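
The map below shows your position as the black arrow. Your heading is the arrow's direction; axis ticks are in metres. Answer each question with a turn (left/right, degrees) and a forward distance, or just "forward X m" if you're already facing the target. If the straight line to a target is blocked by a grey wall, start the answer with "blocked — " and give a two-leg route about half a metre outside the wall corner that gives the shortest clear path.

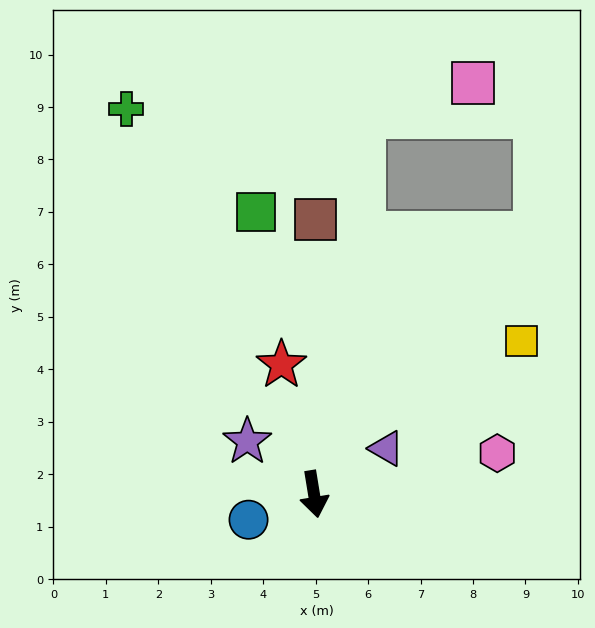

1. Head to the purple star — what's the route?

turn right 138°, forward 1.6 m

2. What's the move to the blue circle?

turn right 78°, forward 1.3 m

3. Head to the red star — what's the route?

turn right 175°, forward 2.5 m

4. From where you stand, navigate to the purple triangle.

turn left 113°, forward 1.6 m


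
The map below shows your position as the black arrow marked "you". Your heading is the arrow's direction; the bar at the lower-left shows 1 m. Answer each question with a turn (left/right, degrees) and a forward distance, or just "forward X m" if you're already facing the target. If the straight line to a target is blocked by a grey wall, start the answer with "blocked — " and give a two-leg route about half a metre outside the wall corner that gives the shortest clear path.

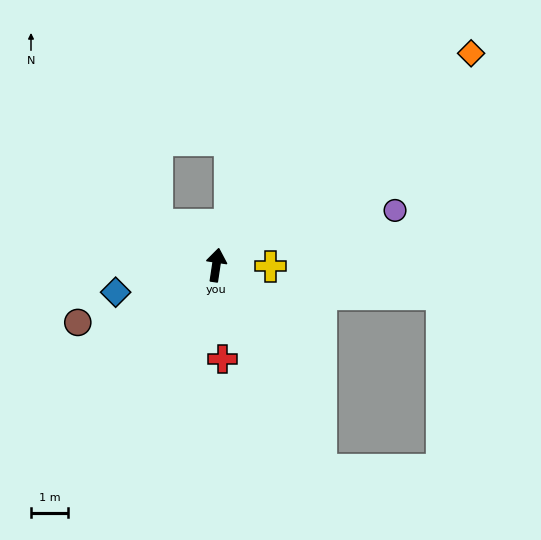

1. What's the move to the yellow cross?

turn right 83°, forward 1.5 m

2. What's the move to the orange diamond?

turn right 42°, forward 9.0 m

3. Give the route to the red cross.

turn right 168°, forward 2.6 m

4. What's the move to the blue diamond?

turn left 114°, forward 2.8 m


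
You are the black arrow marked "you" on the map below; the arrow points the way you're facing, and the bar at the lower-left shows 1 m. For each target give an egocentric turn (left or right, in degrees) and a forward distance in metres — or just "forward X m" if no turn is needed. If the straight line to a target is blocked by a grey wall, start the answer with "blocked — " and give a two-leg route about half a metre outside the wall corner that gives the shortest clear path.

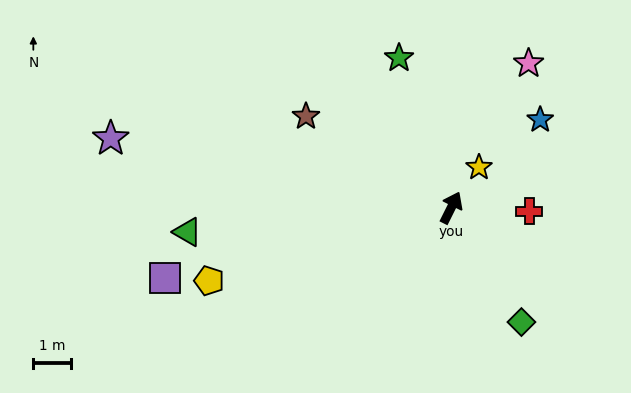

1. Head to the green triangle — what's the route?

turn left 122°, forward 7.1 m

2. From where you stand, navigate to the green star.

turn left 46°, forward 4.2 m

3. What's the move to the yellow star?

turn right 8°, forward 1.3 m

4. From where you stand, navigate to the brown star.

turn left 84°, forward 4.6 m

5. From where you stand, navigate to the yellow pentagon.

turn left 133°, forward 6.8 m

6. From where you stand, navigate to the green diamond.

turn right 122°, forward 3.6 m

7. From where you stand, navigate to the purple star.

turn left 105°, forward 9.3 m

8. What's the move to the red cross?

turn right 66°, forward 2.1 m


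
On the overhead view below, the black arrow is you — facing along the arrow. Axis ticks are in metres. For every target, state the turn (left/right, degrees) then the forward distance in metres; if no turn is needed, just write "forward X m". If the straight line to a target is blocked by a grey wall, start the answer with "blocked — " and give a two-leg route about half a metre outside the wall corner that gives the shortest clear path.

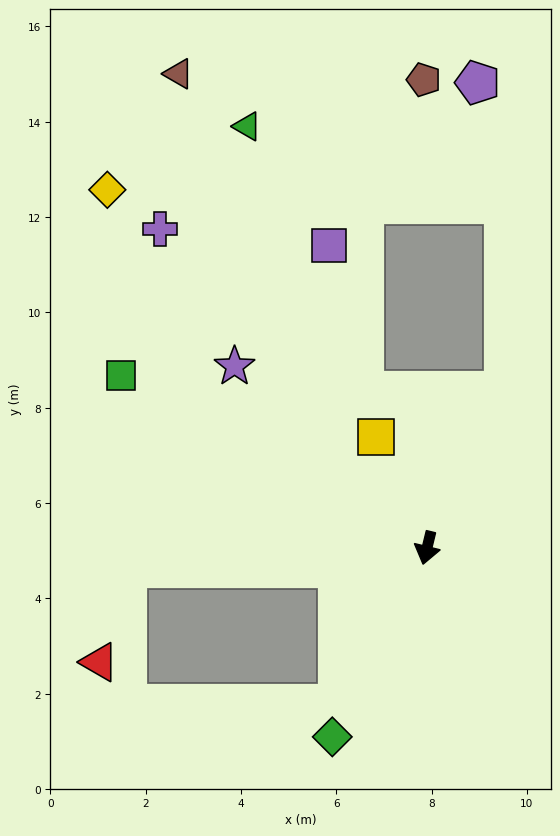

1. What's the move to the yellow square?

turn right 142°, forward 2.6 m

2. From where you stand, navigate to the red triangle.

blocked — turn right 73°, forward 6.3 m, then turn left 70°, forward 2.1 m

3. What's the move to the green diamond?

turn right 13°, forward 4.4 m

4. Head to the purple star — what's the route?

turn right 120°, forward 5.6 m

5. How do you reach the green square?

turn right 106°, forward 7.4 m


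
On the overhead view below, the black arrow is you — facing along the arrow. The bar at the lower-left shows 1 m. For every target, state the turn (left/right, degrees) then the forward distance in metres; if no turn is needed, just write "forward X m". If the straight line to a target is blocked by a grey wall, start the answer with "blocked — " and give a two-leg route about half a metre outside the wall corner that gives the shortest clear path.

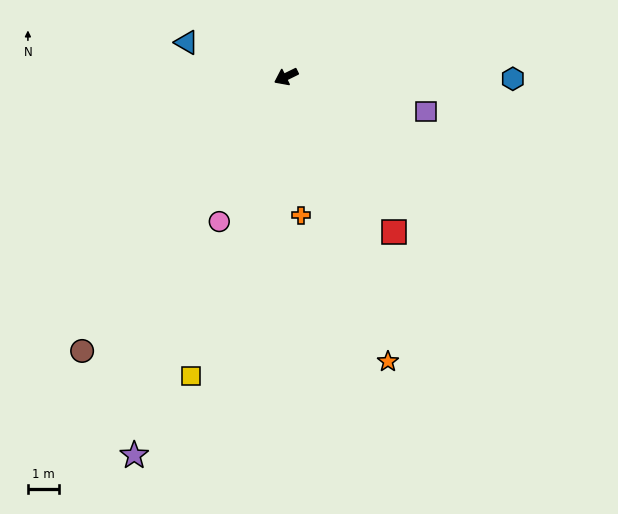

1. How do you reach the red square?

turn left 99°, forward 6.1 m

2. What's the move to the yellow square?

turn left 46°, forward 10.2 m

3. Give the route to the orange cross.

turn left 70°, forward 4.5 m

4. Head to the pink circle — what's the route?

turn left 39°, forward 5.2 m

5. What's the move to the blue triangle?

turn right 45°, forward 3.4 m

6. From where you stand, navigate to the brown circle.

turn left 27°, forward 11.1 m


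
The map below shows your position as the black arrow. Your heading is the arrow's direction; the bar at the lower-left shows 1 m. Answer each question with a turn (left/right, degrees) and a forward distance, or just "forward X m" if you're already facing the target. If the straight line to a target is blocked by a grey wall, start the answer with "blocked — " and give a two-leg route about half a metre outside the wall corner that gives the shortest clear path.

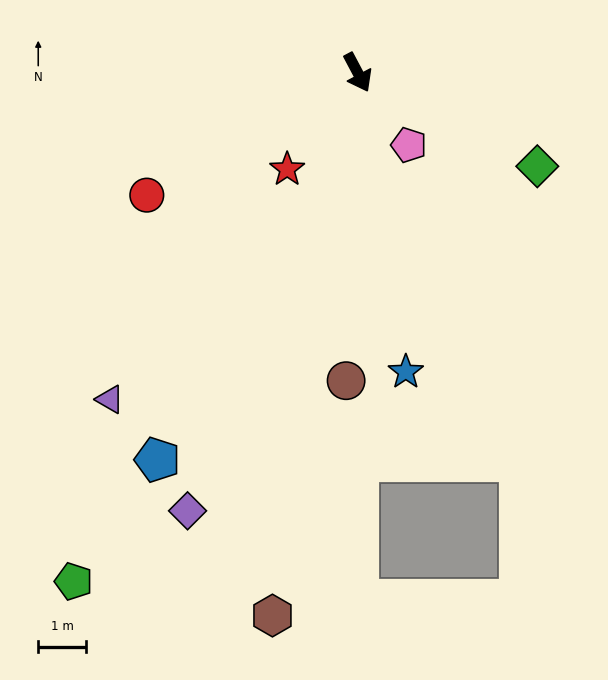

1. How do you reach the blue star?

turn right 19°, forward 6.3 m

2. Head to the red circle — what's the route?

turn right 88°, forward 5.1 m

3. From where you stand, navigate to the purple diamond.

turn right 49°, forward 9.8 m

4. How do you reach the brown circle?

turn right 30°, forward 6.4 m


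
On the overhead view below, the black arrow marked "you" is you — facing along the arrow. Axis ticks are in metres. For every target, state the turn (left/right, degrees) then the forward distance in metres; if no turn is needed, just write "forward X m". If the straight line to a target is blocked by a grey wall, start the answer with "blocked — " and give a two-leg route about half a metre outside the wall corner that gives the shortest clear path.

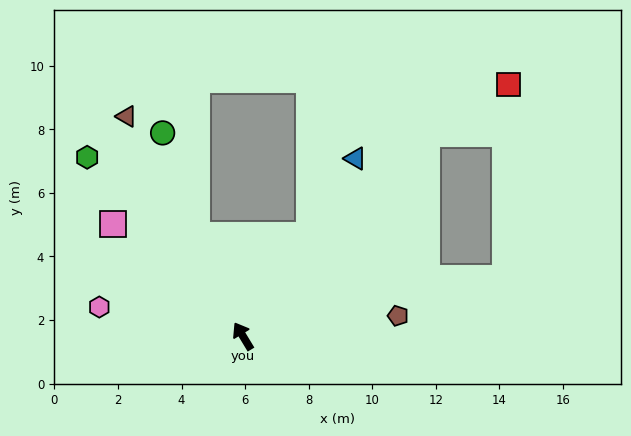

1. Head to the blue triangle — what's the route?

turn right 64°, forward 6.6 m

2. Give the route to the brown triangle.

turn right 3°, forward 7.8 m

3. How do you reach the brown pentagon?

turn right 114°, forward 4.9 m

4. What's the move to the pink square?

turn left 18°, forward 5.4 m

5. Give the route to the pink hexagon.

turn left 47°, forward 4.6 m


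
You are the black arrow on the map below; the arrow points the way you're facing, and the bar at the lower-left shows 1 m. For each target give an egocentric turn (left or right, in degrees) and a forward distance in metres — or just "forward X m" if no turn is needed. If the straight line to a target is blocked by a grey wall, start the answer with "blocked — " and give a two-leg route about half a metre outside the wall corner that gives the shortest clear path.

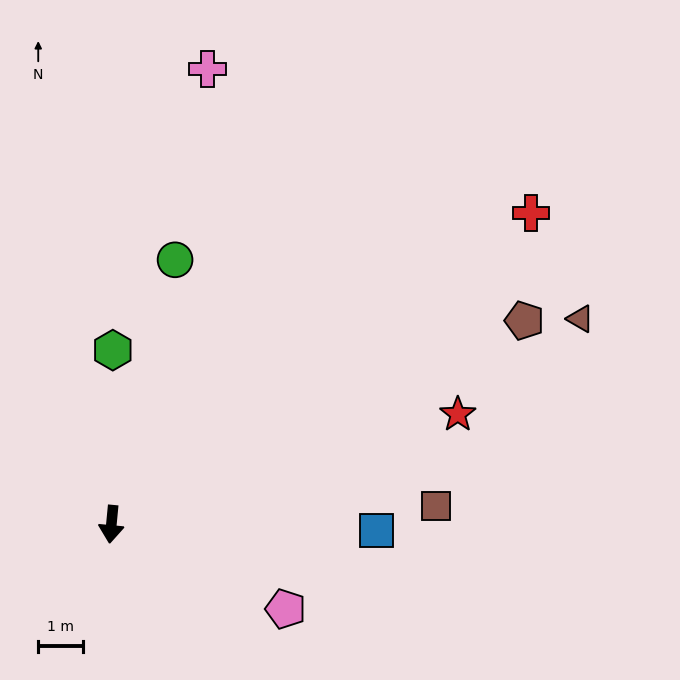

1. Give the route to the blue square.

turn left 94°, forward 5.9 m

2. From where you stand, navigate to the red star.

turn left 113°, forward 8.1 m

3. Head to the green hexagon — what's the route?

turn right 175°, forward 3.9 m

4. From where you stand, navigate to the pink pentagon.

turn left 70°, forward 4.3 m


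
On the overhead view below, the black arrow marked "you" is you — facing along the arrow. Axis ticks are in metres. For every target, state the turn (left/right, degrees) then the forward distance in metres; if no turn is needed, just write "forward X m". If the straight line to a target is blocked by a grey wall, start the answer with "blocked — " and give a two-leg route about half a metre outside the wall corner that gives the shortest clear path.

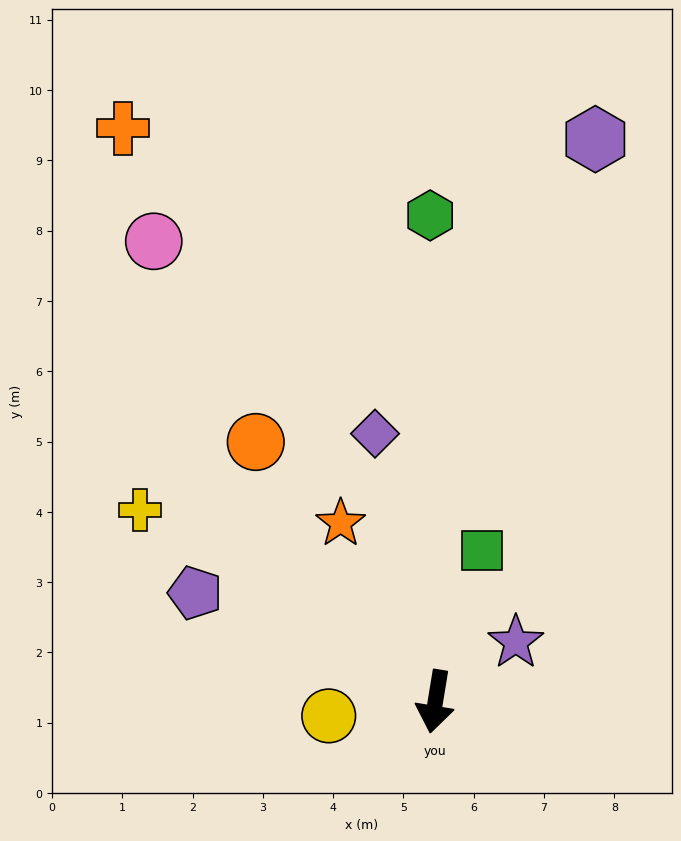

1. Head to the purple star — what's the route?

turn left 136°, forward 1.4 m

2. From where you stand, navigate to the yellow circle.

turn right 73°, forward 1.5 m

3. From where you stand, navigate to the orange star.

turn right 143°, forward 2.9 m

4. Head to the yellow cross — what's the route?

turn right 114°, forward 5.0 m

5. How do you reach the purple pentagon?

turn right 105°, forward 3.7 m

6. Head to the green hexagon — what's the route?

turn right 170°, forward 6.9 m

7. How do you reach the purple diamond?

turn right 158°, forward 3.9 m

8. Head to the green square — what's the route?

turn left 172°, forward 2.2 m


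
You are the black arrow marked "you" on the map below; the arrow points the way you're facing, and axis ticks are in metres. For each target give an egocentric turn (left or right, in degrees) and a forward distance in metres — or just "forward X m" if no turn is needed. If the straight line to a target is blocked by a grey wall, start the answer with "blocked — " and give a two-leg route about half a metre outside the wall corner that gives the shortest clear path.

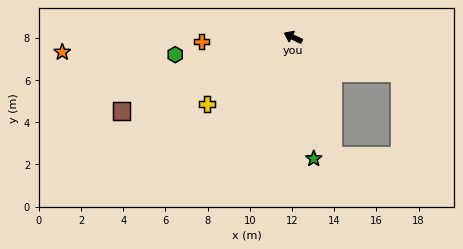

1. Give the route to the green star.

turn left 125°, forward 5.8 m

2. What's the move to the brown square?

turn left 49°, forward 8.9 m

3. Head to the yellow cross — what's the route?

turn left 63°, forward 5.2 m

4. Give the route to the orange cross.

turn left 28°, forward 4.3 m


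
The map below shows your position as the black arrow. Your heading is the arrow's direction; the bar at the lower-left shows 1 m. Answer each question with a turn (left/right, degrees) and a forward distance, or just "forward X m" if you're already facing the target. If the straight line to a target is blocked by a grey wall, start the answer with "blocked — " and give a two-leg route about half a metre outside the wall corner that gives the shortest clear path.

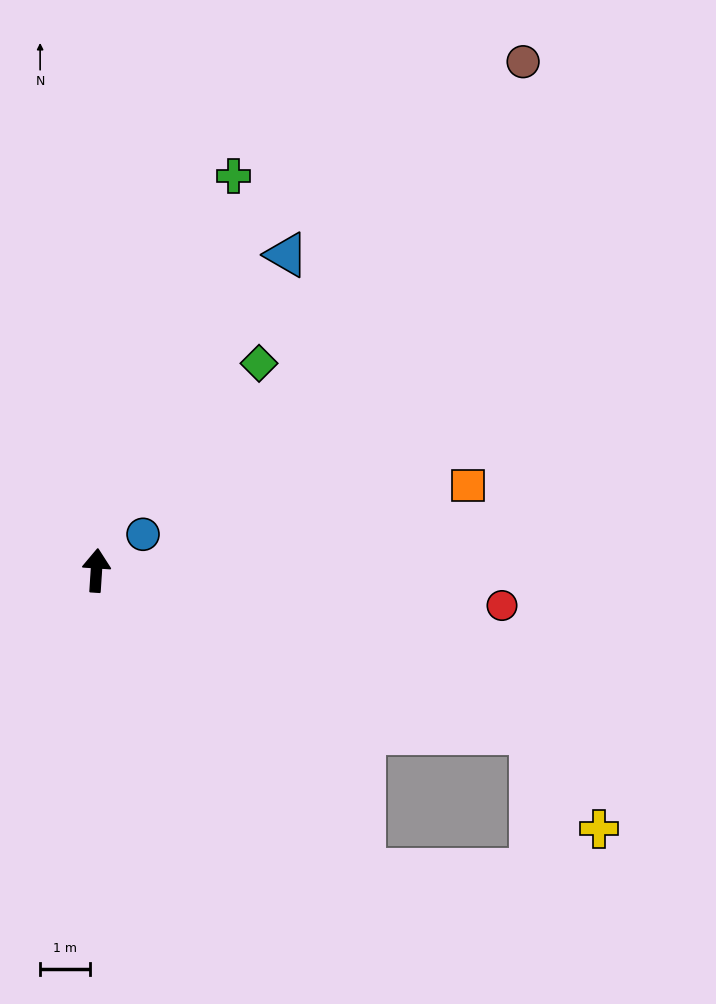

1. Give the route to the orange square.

turn right 73°, forward 7.6 m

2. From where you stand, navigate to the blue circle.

turn right 49°, forward 1.2 m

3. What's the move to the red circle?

turn right 91°, forward 8.1 m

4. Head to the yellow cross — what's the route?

blocked — turn right 107°, forward 9.2 m, then turn right 34°, forward 2.3 m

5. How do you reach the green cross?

turn right 15°, forward 8.3 m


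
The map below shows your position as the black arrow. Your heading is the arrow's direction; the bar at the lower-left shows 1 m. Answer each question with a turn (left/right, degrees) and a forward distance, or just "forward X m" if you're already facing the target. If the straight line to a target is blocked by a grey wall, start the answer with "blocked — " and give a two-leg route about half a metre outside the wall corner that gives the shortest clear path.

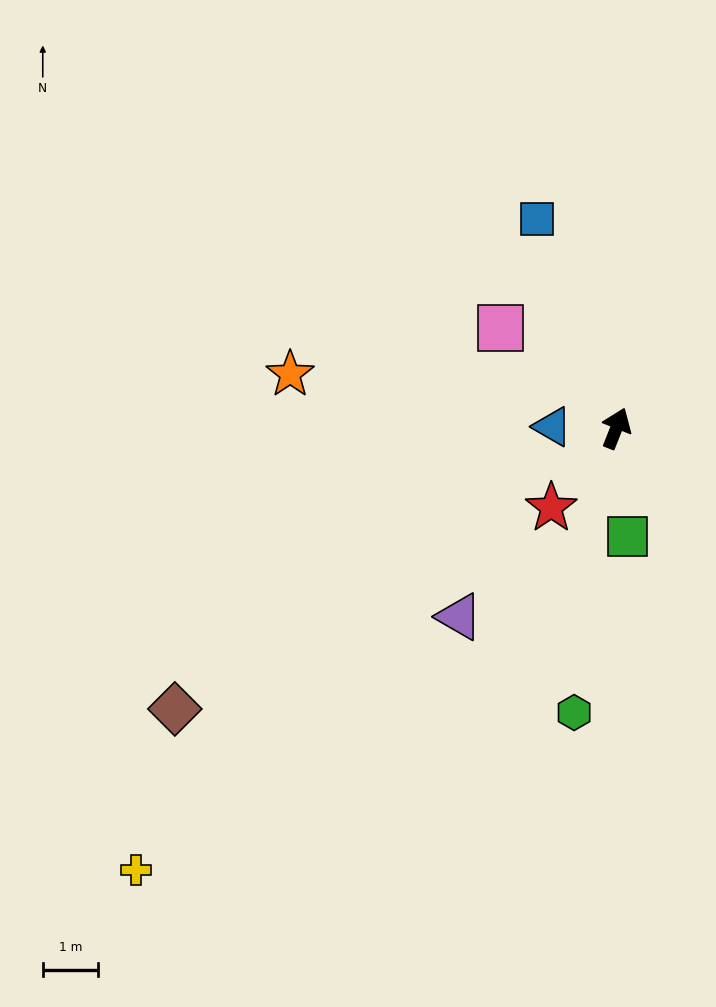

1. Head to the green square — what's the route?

turn right 153°, forward 2.0 m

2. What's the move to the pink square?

turn left 71°, forward 2.8 m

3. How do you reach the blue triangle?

turn left 110°, forward 1.2 m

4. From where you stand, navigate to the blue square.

turn left 42°, forward 4.1 m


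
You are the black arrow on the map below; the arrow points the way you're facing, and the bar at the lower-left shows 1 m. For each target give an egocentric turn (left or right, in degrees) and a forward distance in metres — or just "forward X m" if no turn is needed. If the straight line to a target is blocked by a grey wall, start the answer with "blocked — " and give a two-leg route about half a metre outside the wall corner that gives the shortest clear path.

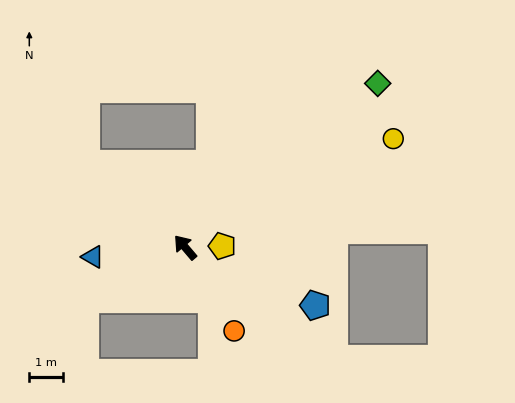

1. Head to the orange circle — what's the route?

turn left 170°, forward 2.9 m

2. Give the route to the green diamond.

turn right 90°, forward 7.5 m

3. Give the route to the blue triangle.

turn left 56°, forward 2.8 m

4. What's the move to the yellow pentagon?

turn right 128°, forward 1.1 m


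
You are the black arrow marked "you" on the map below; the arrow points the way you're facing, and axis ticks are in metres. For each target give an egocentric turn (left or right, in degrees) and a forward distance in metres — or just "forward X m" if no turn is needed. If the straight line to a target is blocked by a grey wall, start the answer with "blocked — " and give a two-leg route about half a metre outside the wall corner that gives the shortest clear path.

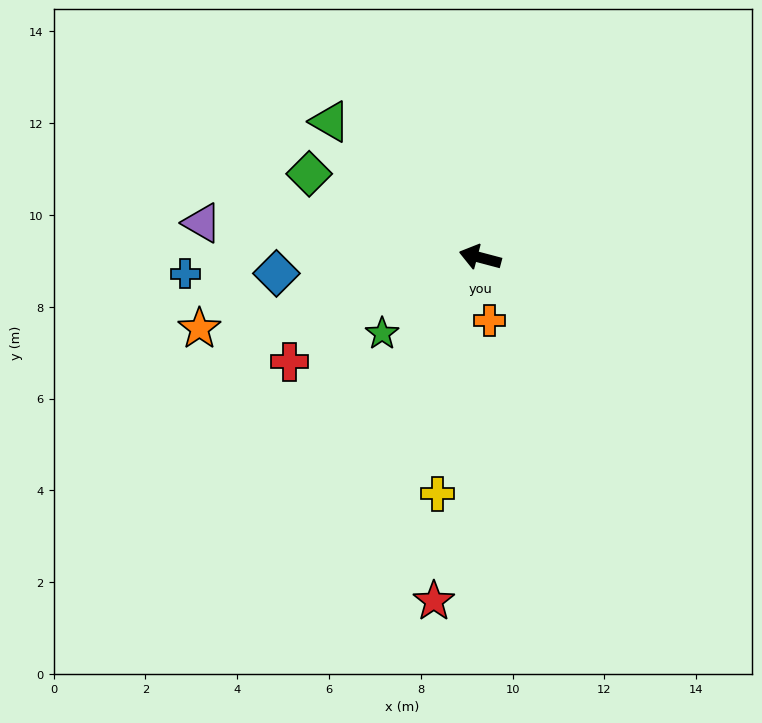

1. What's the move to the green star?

turn left 53°, forward 2.7 m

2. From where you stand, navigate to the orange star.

turn left 29°, forward 6.3 m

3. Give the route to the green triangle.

turn right 27°, forward 4.4 m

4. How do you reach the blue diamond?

turn left 19°, forward 4.5 m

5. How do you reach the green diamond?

turn right 11°, forward 4.1 m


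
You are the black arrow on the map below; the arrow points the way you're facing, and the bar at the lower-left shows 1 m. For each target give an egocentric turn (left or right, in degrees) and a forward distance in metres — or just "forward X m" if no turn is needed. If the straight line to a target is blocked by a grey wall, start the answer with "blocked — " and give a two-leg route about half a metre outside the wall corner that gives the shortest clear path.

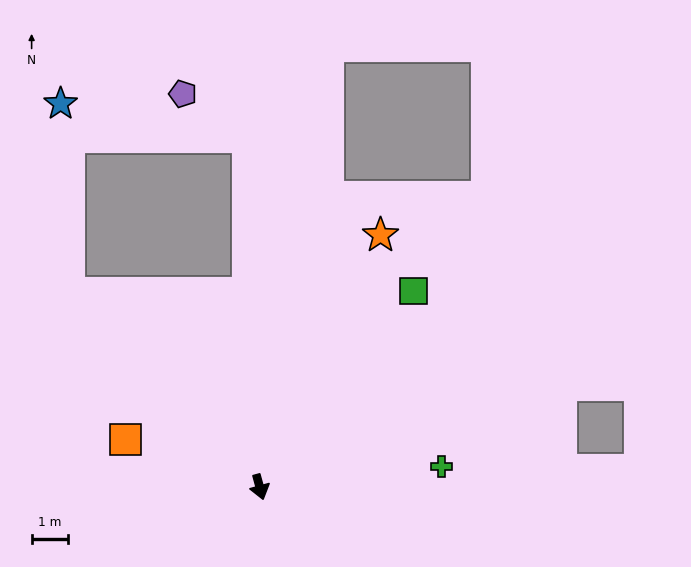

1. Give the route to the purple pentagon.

blocked — turn left 167°, forward 9.6 m, then turn left 53°, forward 2.1 m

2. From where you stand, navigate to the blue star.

blocked — turn right 151°, forward 7.4 m, then turn right 41°, forward 5.2 m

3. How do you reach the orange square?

turn right 125°, forward 3.9 m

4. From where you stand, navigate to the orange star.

turn left 139°, forward 7.7 m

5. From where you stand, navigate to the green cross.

turn left 81°, forward 5.0 m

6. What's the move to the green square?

turn left 127°, forward 6.8 m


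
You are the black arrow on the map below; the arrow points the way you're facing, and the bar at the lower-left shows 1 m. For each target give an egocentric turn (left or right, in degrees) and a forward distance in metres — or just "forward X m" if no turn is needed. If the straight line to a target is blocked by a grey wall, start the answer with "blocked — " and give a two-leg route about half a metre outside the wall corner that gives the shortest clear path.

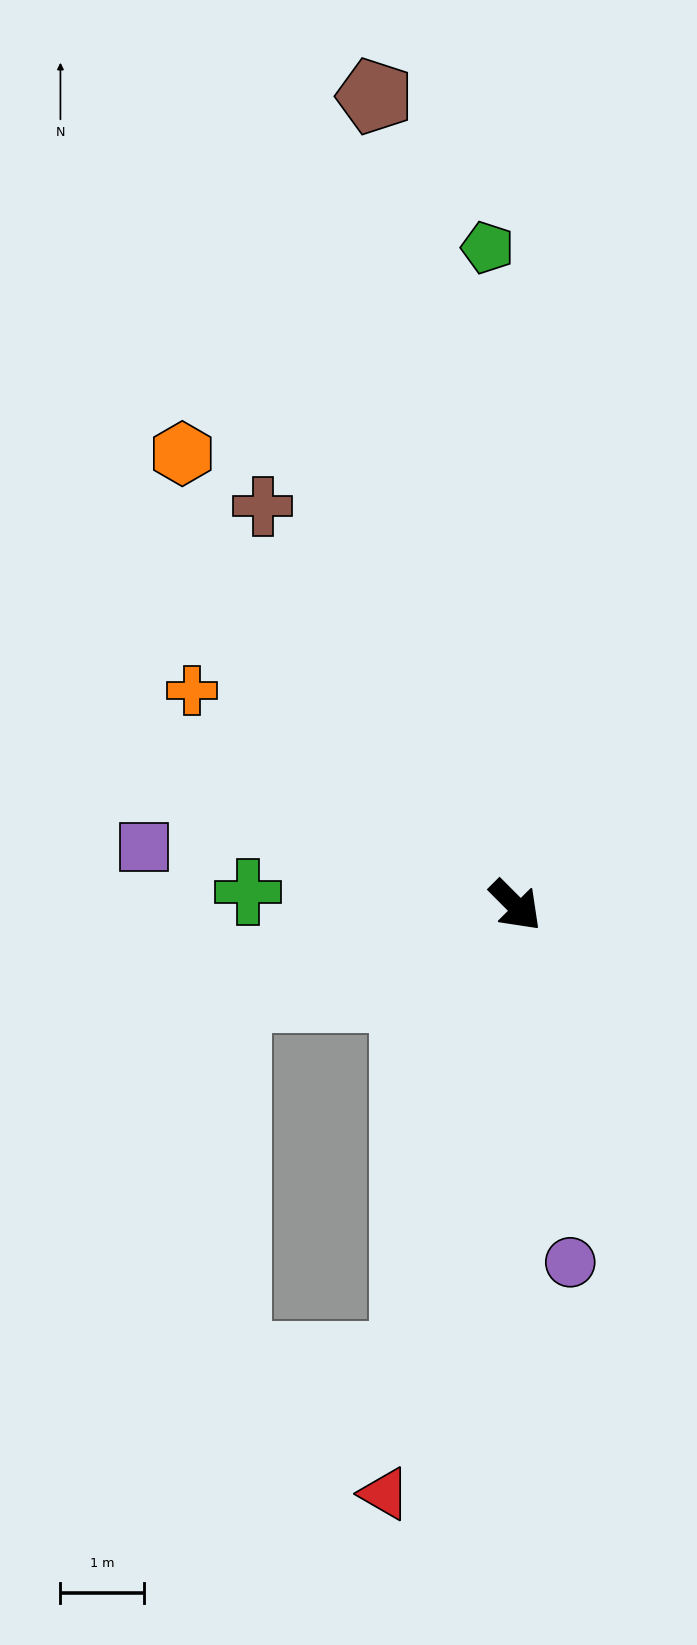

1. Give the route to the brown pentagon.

turn left 145°, forward 9.8 m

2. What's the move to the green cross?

turn right 138°, forward 3.2 m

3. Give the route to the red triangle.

turn right 57°, forward 7.2 m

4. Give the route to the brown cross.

turn left 167°, forward 5.6 m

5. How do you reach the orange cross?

turn right 169°, forward 4.6 m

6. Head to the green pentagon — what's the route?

turn left 137°, forward 7.9 m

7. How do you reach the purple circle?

turn right 36°, forward 4.3 m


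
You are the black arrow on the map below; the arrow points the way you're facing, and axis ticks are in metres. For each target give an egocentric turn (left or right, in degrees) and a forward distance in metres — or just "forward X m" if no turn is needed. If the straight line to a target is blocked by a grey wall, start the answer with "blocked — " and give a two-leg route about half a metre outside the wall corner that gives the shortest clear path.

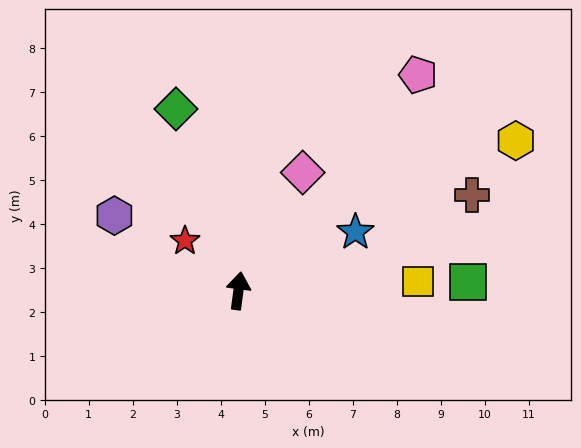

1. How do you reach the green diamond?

turn left 26°, forward 4.4 m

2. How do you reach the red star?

turn left 54°, forward 1.7 m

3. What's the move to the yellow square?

turn right 80°, forward 4.1 m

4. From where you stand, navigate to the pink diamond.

turn right 21°, forward 3.1 m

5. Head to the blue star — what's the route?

turn right 56°, forward 3.0 m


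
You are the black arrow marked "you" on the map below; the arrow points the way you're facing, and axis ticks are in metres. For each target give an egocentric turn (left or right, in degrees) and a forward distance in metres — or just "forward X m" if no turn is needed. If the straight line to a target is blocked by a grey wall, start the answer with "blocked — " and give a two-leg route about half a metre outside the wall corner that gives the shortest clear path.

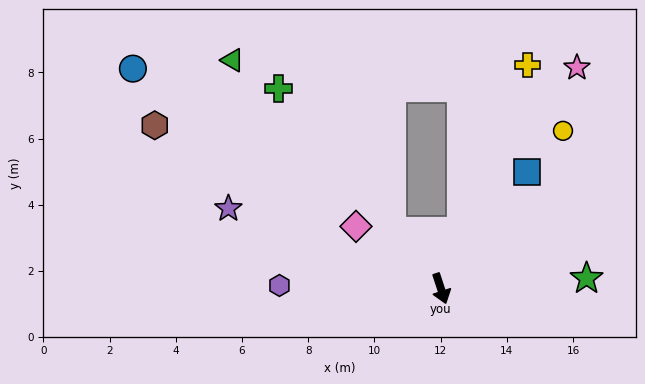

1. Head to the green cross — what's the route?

turn right 159°, forward 7.8 m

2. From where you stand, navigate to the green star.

turn left 76°, forward 4.4 m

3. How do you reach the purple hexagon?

turn right 109°, forward 4.9 m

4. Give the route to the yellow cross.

turn left 141°, forward 7.2 m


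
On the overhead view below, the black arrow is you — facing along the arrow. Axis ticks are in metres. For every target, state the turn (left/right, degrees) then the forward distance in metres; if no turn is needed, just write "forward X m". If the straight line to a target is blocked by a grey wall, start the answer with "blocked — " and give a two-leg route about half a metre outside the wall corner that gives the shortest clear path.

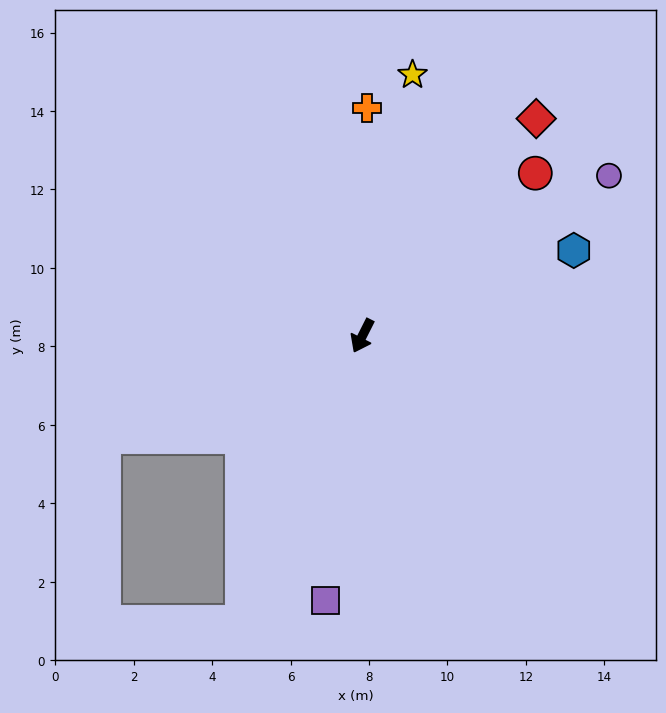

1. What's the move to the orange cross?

turn right 154°, forward 5.8 m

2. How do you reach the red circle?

turn left 160°, forward 6.1 m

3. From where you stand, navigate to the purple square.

turn left 19°, forward 6.8 m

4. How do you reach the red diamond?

turn left 168°, forward 7.1 m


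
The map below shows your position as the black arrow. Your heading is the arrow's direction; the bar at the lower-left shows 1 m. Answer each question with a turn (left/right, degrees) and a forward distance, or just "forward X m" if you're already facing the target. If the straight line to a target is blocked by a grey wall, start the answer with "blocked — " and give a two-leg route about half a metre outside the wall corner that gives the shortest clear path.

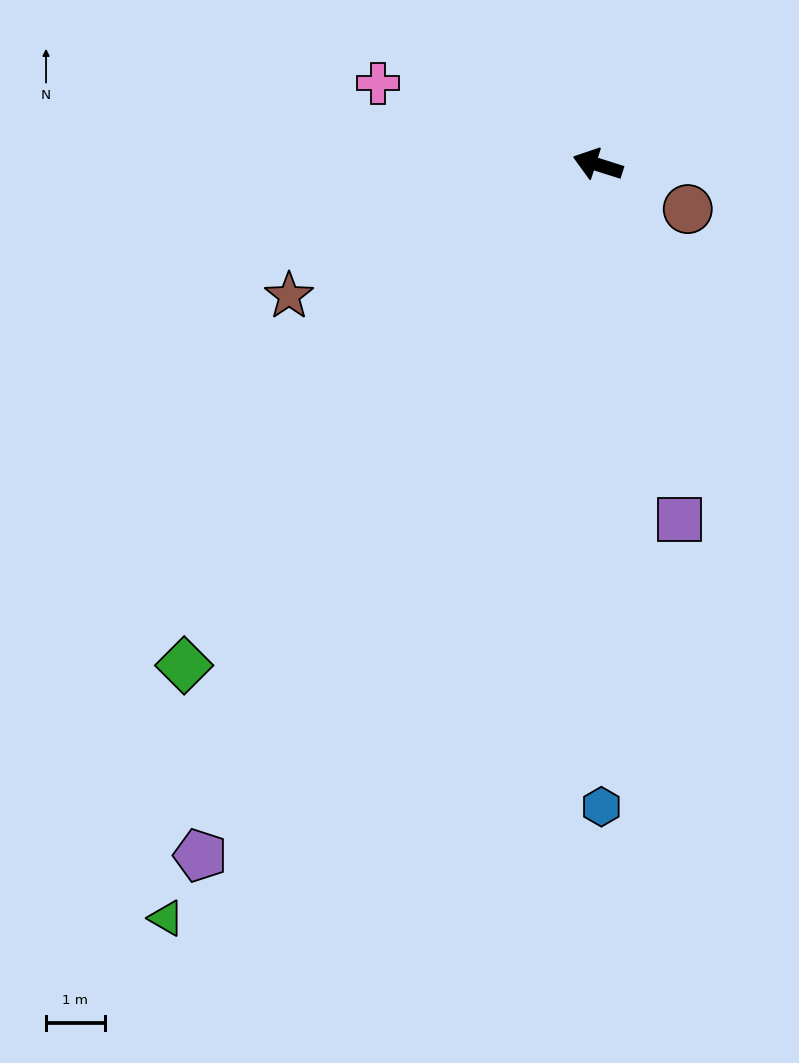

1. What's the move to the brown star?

turn left 41°, forward 5.7 m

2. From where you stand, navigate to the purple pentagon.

turn left 78°, forward 13.6 m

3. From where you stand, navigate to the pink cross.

turn right 3°, forward 4.0 m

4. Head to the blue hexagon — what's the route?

turn left 108°, forward 10.9 m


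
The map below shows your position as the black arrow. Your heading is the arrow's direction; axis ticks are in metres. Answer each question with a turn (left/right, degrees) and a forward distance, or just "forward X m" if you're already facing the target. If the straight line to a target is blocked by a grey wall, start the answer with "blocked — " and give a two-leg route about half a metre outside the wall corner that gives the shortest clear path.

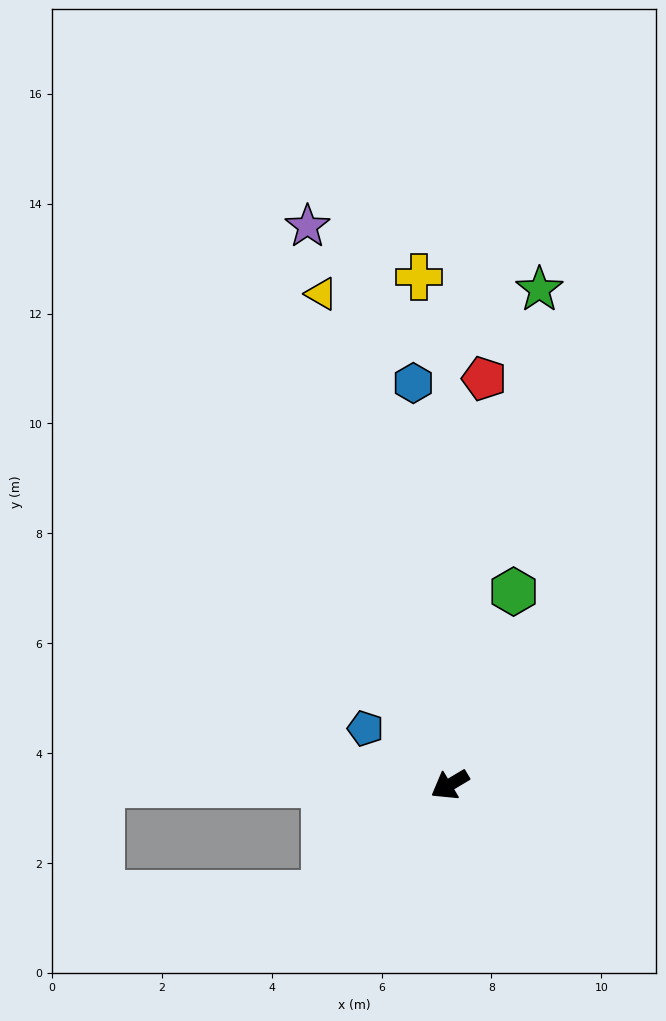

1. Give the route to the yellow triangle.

turn right 106°, forward 9.2 m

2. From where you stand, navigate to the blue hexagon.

turn right 116°, forward 7.3 m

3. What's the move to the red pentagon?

turn right 126°, forward 7.4 m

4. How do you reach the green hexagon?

turn right 139°, forward 3.7 m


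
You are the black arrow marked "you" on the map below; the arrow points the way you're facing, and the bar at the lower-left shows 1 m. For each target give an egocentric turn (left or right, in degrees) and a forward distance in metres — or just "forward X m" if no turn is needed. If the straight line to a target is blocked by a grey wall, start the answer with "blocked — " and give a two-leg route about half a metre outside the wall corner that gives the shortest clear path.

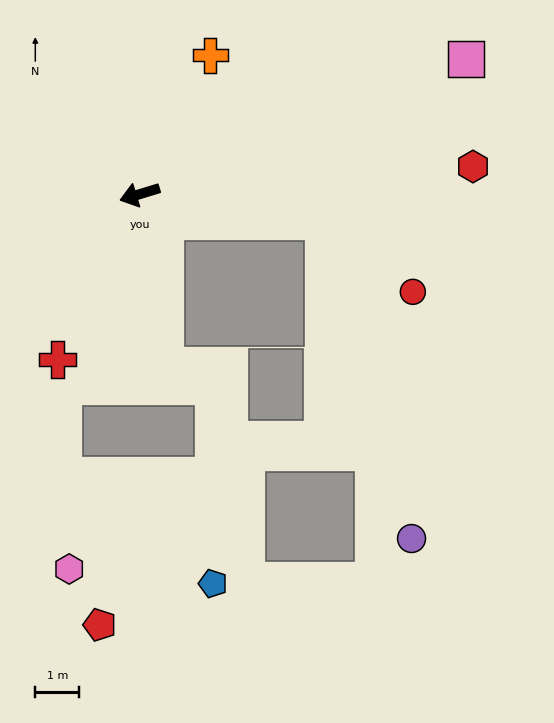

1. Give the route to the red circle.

blocked — turn left 155°, forward 4.2 m, then turn right 30°, forward 2.6 m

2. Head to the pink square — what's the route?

turn right 174°, forward 8.0 m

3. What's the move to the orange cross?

turn right 134°, forward 3.5 m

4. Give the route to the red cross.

turn left 47°, forward 4.2 m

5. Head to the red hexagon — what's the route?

turn left 168°, forward 7.6 m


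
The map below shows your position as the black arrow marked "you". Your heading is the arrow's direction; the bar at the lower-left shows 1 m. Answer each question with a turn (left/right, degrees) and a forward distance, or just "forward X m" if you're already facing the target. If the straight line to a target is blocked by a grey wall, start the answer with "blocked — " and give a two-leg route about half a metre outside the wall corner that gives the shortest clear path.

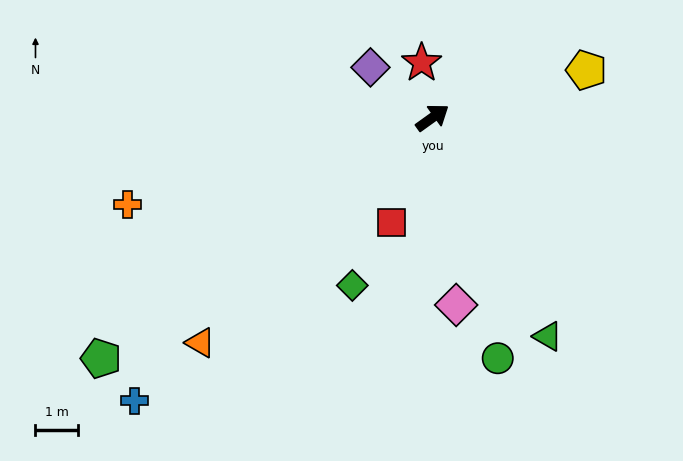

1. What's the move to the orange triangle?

turn right 172°, forward 7.6 m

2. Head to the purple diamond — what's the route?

turn left 105°, forward 1.9 m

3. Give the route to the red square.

turn right 147°, forward 2.7 m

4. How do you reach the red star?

turn left 66°, forward 1.3 m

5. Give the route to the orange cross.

turn left 160°, forward 7.4 m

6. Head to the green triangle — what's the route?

turn right 98°, forward 5.8 m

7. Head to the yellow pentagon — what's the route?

turn right 19°, forward 3.8 m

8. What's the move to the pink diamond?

turn right 118°, forward 4.4 m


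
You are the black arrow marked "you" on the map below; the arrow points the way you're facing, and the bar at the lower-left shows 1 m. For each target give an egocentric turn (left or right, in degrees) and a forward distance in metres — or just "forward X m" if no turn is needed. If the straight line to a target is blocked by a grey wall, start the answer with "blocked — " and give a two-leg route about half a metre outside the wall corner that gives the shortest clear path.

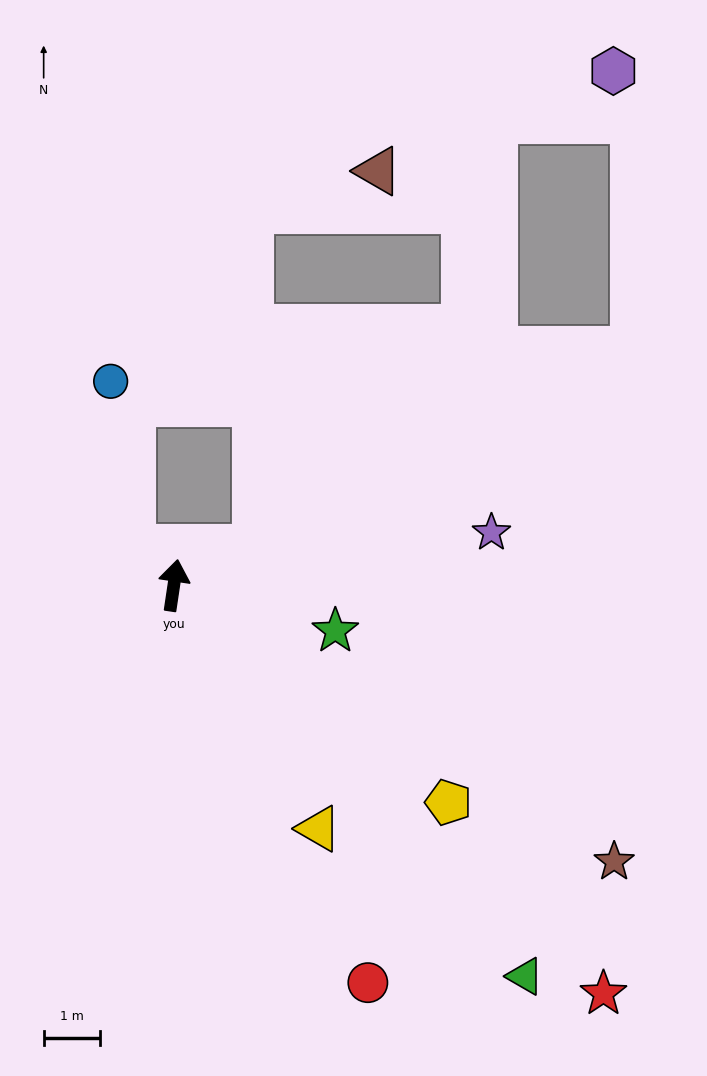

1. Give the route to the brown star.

turn right 114°, forward 9.2 m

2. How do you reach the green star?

turn right 97°, forward 3.0 m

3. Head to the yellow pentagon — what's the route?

turn right 120°, forward 6.2 m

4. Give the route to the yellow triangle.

turn right 141°, forward 5.0 m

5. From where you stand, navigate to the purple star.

turn right 72°, forward 5.7 m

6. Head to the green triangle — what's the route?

turn right 130°, forward 9.3 m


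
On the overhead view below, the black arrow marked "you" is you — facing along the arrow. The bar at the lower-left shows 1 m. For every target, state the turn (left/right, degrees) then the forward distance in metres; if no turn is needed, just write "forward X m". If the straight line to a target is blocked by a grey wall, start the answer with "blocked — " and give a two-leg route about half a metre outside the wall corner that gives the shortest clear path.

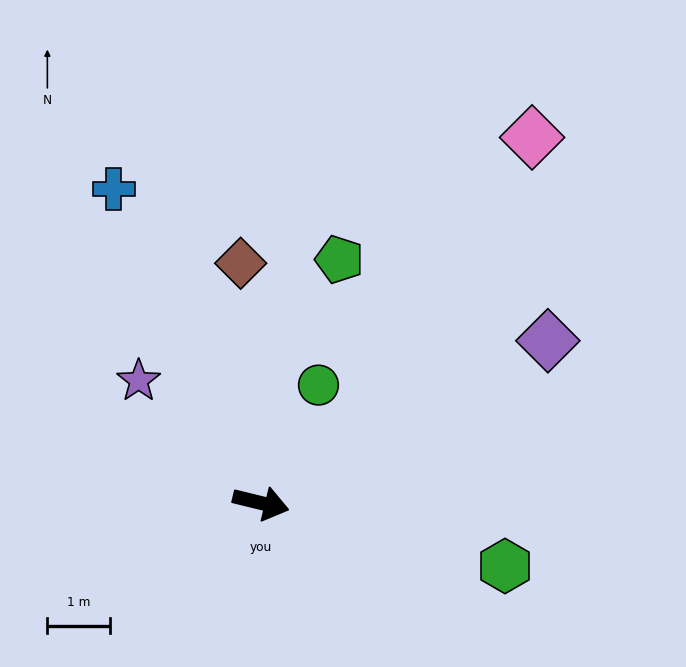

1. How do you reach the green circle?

turn left 78°, forward 2.1 m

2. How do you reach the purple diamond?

turn left 43°, forward 5.2 m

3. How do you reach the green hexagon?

forward 4.0 m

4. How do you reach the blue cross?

turn left 129°, forward 5.5 m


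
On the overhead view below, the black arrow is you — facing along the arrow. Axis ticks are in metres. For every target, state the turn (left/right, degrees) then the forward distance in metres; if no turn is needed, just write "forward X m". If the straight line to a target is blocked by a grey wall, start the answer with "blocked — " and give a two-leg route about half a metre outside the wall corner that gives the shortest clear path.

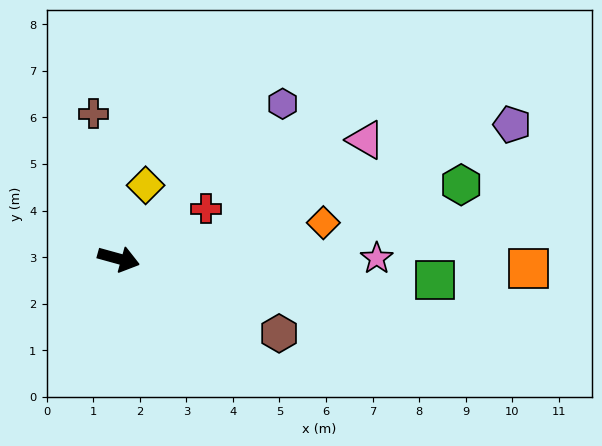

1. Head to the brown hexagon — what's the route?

turn right 10°, forward 3.8 m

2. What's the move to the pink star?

turn left 16°, forward 5.5 m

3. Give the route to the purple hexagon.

turn left 59°, forward 4.8 m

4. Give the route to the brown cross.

turn left 115°, forward 3.2 m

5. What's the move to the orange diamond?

turn left 25°, forward 4.5 m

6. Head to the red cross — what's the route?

turn left 45°, forward 2.2 m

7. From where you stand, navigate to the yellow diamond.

turn left 85°, forward 1.7 m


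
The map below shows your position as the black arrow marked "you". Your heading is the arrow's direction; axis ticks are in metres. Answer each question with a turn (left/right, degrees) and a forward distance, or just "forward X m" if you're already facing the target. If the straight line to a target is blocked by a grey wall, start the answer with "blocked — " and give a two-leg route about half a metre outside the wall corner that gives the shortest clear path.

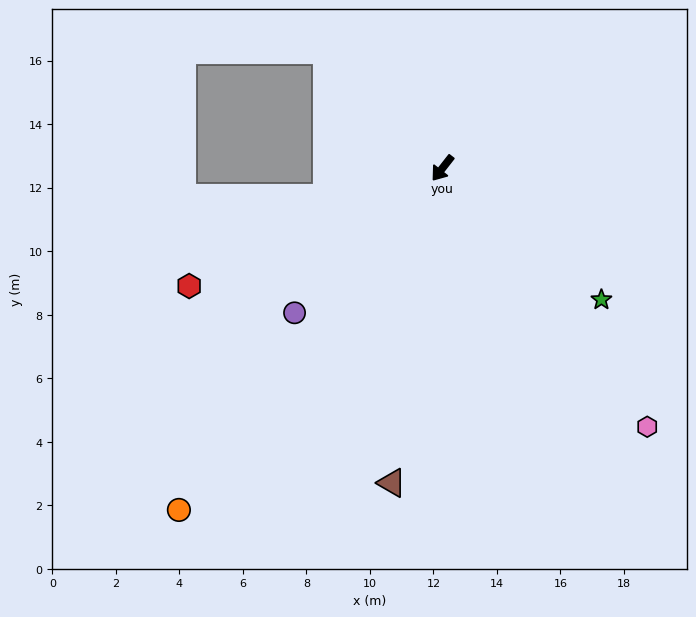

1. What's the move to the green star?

turn left 88°, forward 6.5 m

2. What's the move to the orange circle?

forward 13.6 m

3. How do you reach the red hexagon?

turn right 27°, forward 8.8 m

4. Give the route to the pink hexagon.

turn left 76°, forward 10.4 m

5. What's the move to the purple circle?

turn right 8°, forward 6.5 m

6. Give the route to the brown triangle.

turn left 29°, forward 10.0 m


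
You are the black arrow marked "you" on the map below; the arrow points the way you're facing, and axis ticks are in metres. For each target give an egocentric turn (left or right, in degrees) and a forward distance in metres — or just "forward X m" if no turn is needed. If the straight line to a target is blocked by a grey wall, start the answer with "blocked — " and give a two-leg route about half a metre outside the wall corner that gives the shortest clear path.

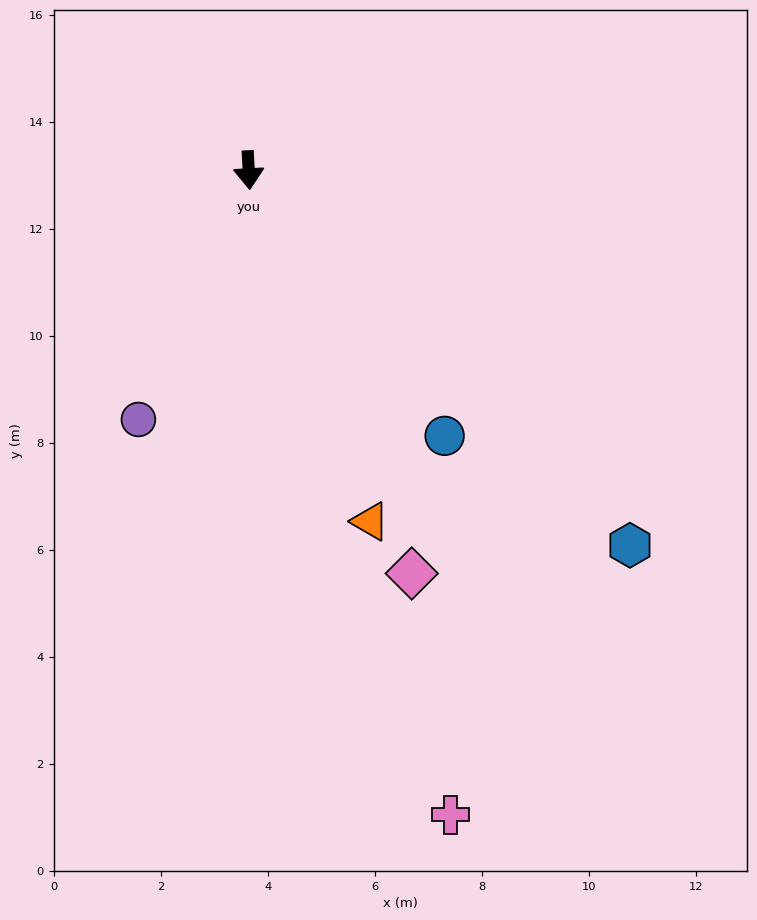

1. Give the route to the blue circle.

turn left 33°, forward 6.2 m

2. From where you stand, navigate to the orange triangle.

turn left 16°, forward 6.9 m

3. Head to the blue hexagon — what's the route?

turn left 42°, forward 10.0 m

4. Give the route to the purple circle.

turn right 27°, forward 5.1 m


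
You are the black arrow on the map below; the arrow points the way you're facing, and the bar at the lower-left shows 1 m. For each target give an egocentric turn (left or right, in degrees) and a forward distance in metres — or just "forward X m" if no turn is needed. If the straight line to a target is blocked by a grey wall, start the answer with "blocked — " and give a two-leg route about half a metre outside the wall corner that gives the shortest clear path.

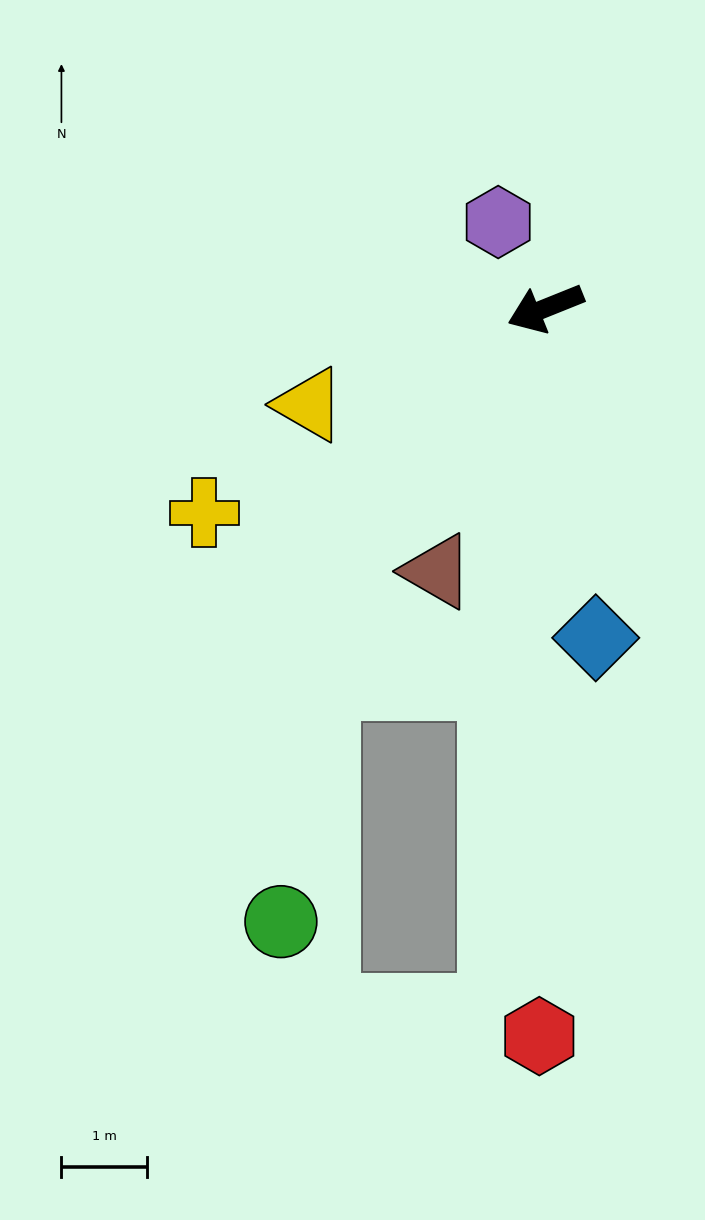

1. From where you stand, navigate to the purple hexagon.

turn right 83°, forward 1.2 m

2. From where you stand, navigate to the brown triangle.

turn left 46°, forward 3.3 m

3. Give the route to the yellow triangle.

forward 3.0 m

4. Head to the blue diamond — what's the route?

turn left 77°, forward 3.9 m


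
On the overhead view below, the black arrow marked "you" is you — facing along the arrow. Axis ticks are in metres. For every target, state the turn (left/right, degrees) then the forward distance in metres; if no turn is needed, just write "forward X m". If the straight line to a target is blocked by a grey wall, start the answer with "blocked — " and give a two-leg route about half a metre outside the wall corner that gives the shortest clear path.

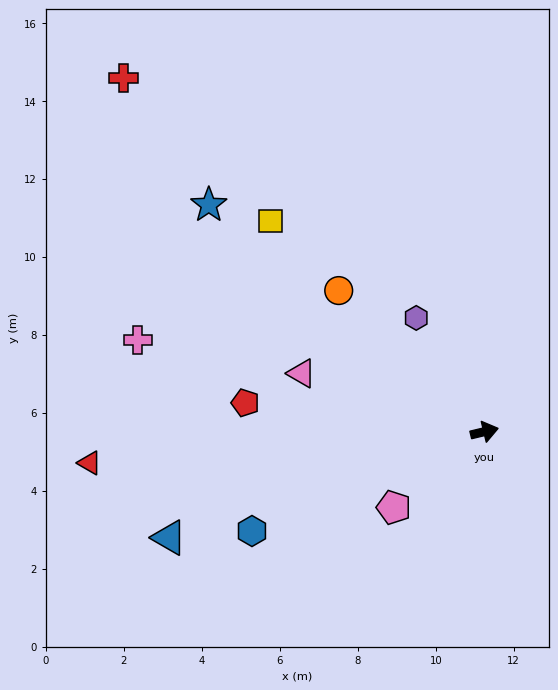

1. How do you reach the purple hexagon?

turn left 107°, forward 3.4 m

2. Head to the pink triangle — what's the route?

turn left 149°, forward 4.9 m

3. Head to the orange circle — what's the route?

turn left 122°, forward 5.2 m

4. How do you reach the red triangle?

turn left 171°, forward 10.2 m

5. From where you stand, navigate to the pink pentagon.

turn right 154°, forward 3.0 m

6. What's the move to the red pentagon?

turn left 160°, forward 6.2 m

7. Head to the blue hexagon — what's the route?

turn right 170°, forward 6.5 m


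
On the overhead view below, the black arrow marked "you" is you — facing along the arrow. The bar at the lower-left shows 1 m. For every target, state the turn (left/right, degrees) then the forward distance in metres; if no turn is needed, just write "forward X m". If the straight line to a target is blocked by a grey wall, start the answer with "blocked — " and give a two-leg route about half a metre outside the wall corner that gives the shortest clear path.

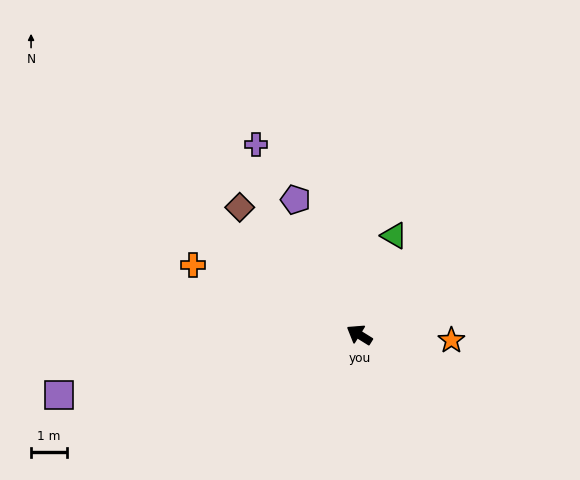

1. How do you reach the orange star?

turn right 152°, forward 2.6 m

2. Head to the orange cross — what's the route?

turn left 9°, forward 5.1 m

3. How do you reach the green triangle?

turn right 77°, forward 3.0 m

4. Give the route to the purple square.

turn left 43°, forward 8.6 m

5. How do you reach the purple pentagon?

turn right 33°, forward 4.2 m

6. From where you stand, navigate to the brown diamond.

turn right 15°, forward 4.9 m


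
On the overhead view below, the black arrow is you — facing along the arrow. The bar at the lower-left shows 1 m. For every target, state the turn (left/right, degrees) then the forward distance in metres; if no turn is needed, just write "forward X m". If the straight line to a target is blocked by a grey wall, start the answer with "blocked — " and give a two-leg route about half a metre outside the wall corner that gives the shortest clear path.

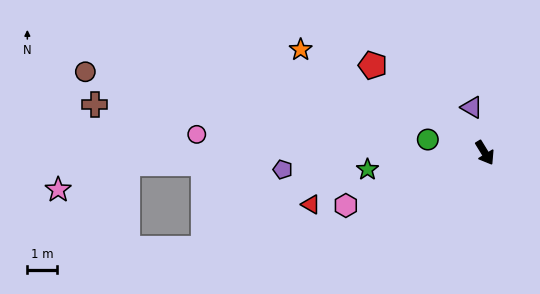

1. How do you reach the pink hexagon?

turn right 101°, forward 5.0 m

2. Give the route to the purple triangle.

turn left 164°, forward 1.6 m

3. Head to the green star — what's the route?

turn right 113°, forward 3.9 m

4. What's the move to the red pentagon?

turn right 159°, forward 4.7 m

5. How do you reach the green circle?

turn right 135°, forward 2.0 m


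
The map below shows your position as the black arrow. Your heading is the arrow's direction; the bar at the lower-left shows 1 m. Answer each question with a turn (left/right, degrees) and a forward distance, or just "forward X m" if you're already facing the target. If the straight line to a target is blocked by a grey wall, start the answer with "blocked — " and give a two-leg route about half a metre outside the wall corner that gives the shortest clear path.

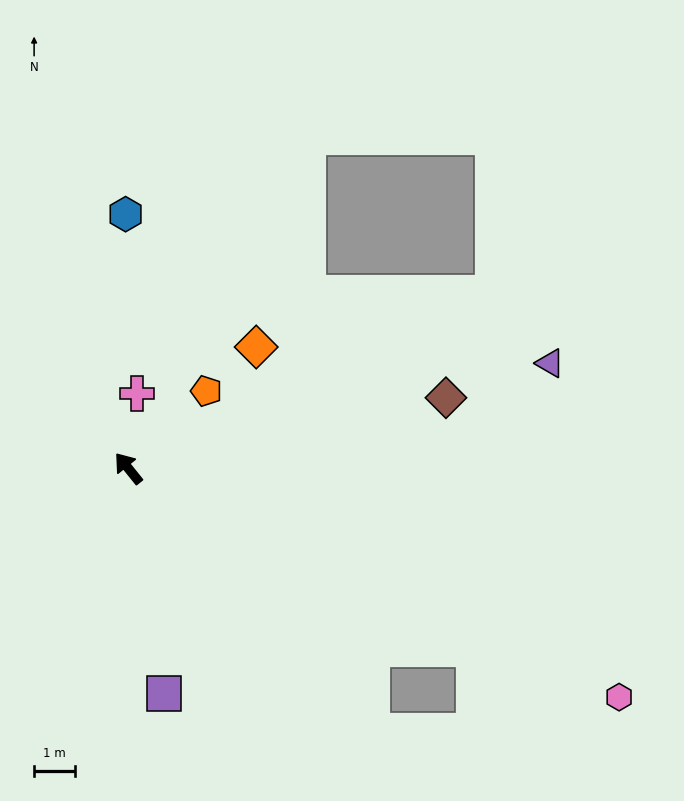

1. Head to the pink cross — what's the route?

turn right 46°, forward 1.8 m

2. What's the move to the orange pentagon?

turn right 84°, forward 2.7 m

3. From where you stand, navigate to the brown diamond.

turn right 116°, forward 7.9 m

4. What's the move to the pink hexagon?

turn right 154°, forward 13.1 m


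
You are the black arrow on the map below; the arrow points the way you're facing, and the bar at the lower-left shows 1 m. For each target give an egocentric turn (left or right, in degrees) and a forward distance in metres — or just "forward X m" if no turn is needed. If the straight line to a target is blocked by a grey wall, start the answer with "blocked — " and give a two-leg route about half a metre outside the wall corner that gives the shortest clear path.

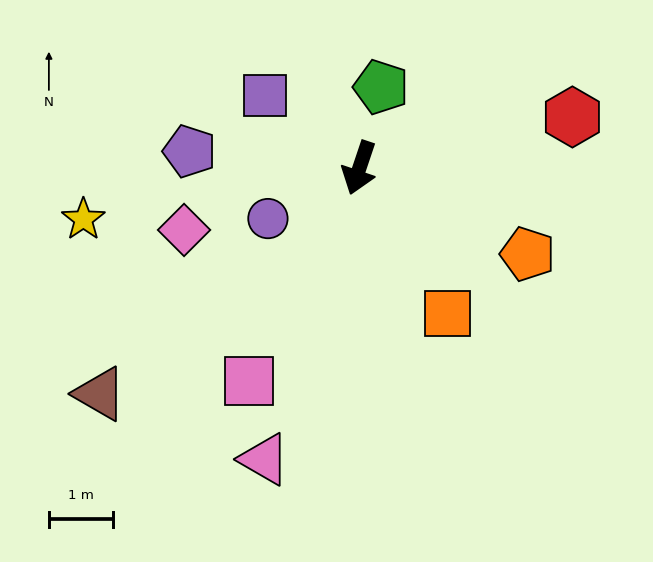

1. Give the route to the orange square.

turn left 50°, forward 2.7 m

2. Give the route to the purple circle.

turn right 42°, forward 1.6 m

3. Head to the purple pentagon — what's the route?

turn right 77°, forward 2.7 m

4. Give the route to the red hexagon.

turn left 122°, forward 3.4 m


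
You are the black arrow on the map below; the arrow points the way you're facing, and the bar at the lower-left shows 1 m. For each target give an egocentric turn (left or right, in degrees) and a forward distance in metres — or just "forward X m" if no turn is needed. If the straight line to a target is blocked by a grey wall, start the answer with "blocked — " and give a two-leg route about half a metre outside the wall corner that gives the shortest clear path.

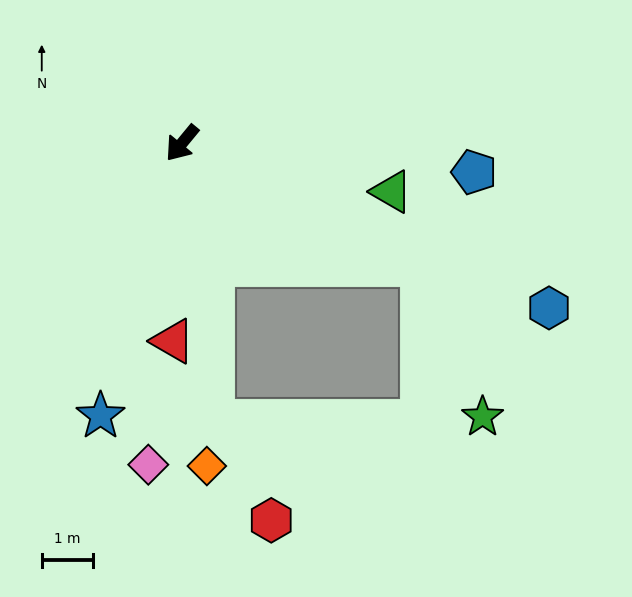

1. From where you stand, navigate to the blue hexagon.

turn left 105°, forward 7.8 m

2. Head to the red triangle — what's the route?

turn left 37°, forward 3.9 m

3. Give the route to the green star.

blocked — turn left 103°, forward 5.2 m, then turn right 42°, forward 3.2 m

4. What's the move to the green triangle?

turn left 116°, forward 4.2 m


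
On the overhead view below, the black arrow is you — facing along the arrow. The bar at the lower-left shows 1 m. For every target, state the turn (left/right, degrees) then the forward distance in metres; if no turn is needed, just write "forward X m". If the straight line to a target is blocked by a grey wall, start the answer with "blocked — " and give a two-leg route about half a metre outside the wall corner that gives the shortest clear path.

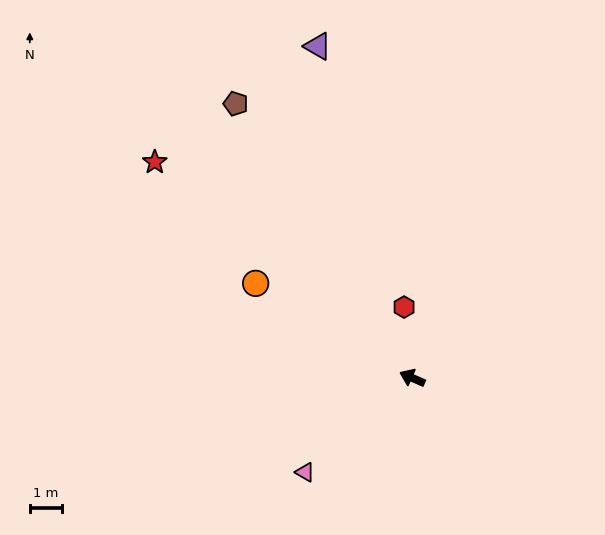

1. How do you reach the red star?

turn right 16°, forward 10.4 m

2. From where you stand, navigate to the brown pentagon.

turn right 34°, forward 10.1 m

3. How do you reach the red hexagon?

turn right 60°, forward 2.2 m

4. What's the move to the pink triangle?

turn left 65°, forward 4.4 m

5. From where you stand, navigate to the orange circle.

turn right 7°, forward 5.7 m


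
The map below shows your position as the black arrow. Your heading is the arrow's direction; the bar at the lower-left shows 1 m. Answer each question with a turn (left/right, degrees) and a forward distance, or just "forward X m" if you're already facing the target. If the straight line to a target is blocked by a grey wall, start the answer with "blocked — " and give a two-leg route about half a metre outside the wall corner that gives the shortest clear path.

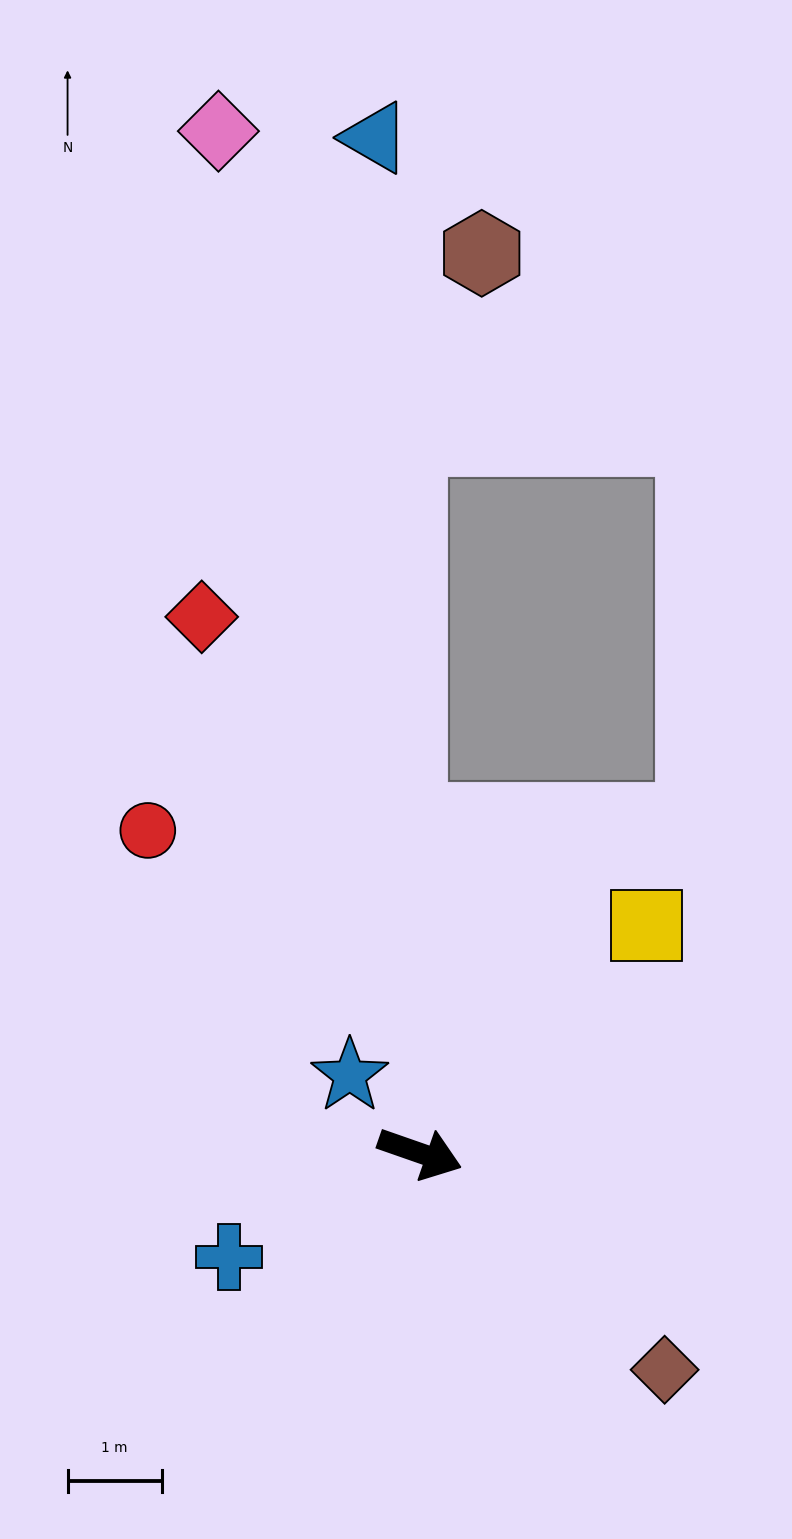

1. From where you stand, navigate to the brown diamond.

turn right 22°, forward 3.5 m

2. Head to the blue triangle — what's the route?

turn left 112°, forward 10.8 m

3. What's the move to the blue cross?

turn right 132°, forward 2.3 m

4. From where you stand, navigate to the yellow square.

turn left 64°, forward 3.4 m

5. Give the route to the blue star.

turn left 151°, forward 1.1 m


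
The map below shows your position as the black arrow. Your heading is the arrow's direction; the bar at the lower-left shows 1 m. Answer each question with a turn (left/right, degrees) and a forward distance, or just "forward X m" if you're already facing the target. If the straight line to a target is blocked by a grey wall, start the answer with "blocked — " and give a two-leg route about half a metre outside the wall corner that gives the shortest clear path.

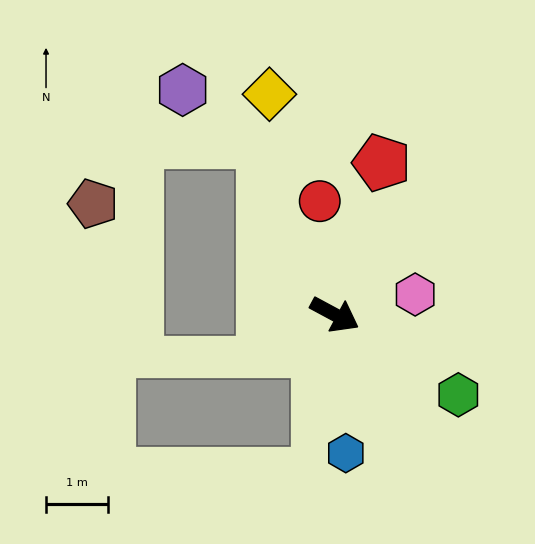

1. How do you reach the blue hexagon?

turn right 57°, forward 2.3 m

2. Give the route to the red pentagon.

turn left 101°, forward 2.6 m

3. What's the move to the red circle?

turn left 126°, forward 1.9 m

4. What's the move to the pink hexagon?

turn left 42°, forward 1.3 m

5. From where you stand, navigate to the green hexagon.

turn right 5°, forward 2.4 m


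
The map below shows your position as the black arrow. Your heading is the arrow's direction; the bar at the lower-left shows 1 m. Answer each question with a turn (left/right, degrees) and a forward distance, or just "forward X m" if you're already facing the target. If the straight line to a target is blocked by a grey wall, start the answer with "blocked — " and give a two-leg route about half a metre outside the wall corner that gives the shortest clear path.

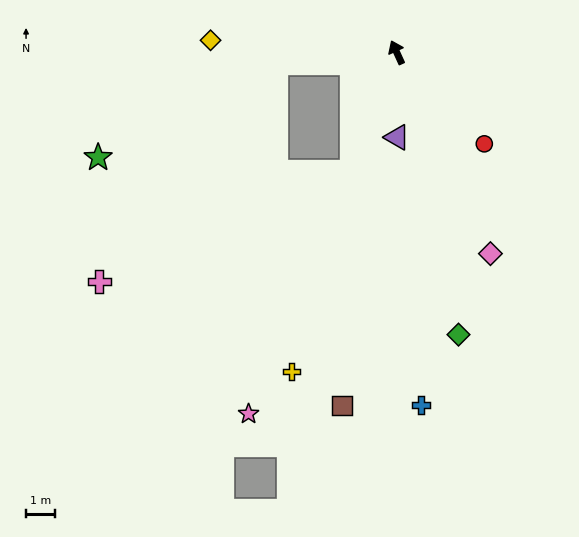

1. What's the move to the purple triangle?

turn left 156°, forward 3.0 m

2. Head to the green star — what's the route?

blocked — turn left 70°, forward 4.2 m, then turn left 24°, forward 7.0 m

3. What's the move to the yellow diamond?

turn left 62°, forward 6.5 m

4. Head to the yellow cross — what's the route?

turn left 137°, forward 11.7 m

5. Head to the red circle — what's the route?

turn right 161°, forward 4.4 m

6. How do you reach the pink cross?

blocked — turn left 135°, forward 4.4 m, then turn right 46°, forward 9.6 m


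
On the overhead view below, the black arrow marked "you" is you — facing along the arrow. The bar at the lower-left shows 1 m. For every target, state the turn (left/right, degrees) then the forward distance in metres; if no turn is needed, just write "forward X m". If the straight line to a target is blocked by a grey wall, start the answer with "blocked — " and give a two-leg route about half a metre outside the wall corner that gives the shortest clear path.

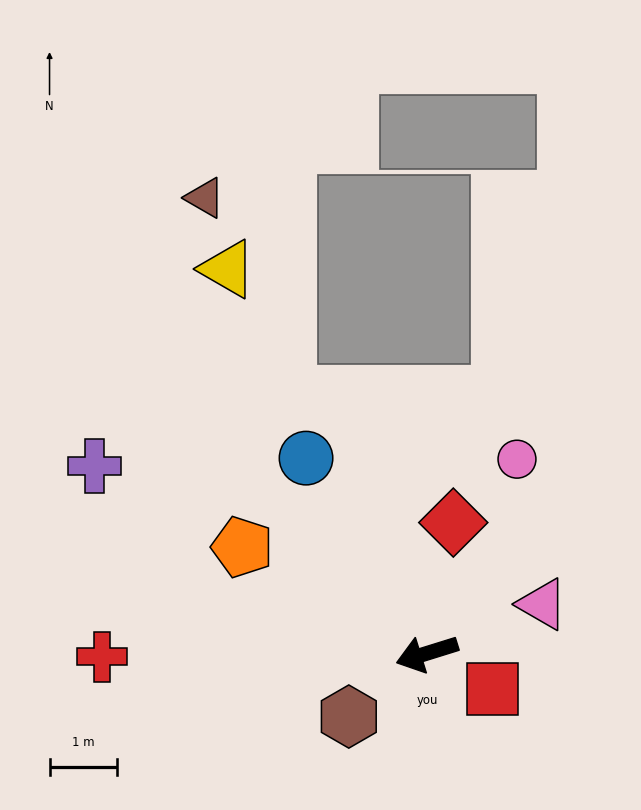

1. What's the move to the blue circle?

turn right 76°, forward 3.4 m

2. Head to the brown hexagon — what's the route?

turn left 22°, forward 1.5 m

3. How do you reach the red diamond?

turn right 119°, forward 2.0 m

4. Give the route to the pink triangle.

turn right 174°, forward 1.9 m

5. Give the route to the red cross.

turn right 17°, forward 4.8 m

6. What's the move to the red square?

turn left 134°, forward 1.1 m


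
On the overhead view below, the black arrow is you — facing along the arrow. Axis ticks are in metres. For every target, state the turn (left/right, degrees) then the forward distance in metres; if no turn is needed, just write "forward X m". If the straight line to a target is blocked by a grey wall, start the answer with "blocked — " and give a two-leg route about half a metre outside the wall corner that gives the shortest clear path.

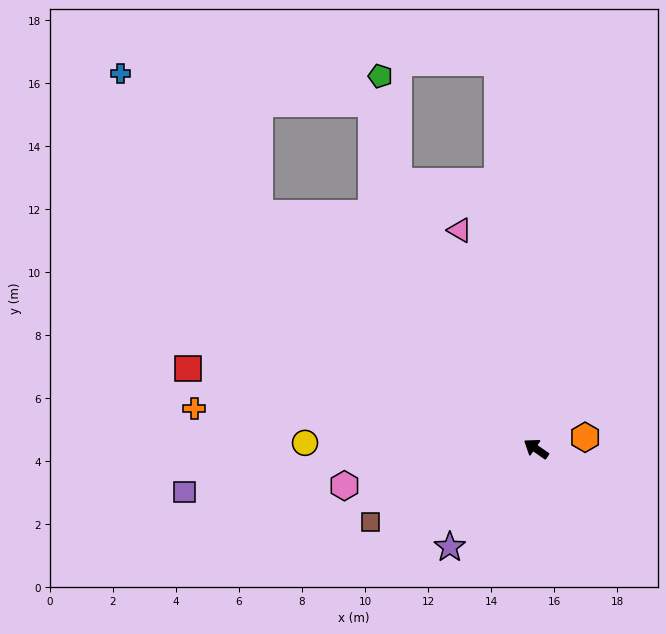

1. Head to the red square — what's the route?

turn left 22°, forward 11.3 m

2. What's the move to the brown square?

turn left 59°, forward 5.8 m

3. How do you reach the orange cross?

turn left 28°, forward 10.9 m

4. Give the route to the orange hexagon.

turn right 132°, forward 1.6 m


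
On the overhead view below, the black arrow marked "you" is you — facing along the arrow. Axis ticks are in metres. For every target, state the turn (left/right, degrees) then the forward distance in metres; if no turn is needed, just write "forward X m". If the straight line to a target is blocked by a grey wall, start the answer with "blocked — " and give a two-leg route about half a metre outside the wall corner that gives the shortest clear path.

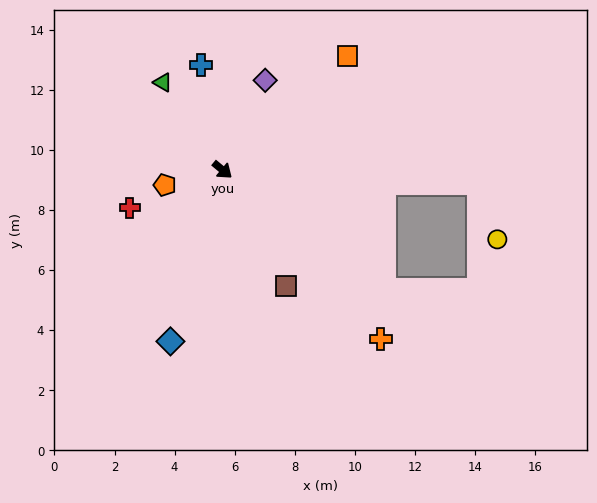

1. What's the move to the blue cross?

turn left 141°, forward 3.6 m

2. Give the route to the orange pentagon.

turn right 126°, forward 2.0 m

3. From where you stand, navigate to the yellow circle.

blocked — turn left 37°, forward 8.6 m, then turn right 70°, forward 2.0 m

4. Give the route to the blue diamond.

turn right 67°, forward 6.0 m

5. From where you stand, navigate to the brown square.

turn right 22°, forward 4.4 m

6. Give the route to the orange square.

turn left 82°, forward 5.6 m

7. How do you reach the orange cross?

turn right 7°, forward 7.7 m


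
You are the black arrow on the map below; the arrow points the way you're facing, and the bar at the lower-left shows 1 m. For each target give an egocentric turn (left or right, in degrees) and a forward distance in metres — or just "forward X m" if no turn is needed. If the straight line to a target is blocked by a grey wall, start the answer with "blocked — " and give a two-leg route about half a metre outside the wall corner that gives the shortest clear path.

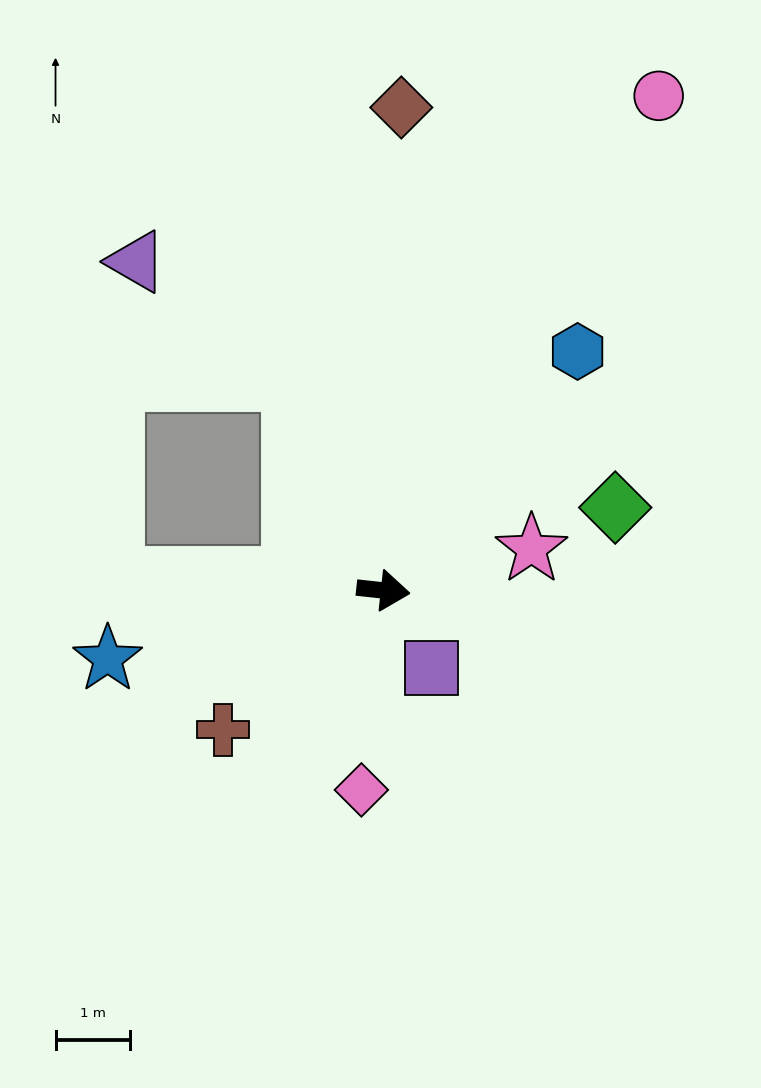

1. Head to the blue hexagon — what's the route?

turn left 57°, forward 4.1 m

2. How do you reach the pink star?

turn left 22°, forward 2.1 m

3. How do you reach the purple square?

turn right 52°, forward 1.2 m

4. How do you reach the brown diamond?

turn left 94°, forward 6.5 m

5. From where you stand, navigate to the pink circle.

turn left 67°, forward 7.6 m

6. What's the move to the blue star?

turn right 160°, forward 3.8 m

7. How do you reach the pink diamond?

turn right 90°, forward 2.7 m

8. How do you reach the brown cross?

turn right 133°, forward 2.8 m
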